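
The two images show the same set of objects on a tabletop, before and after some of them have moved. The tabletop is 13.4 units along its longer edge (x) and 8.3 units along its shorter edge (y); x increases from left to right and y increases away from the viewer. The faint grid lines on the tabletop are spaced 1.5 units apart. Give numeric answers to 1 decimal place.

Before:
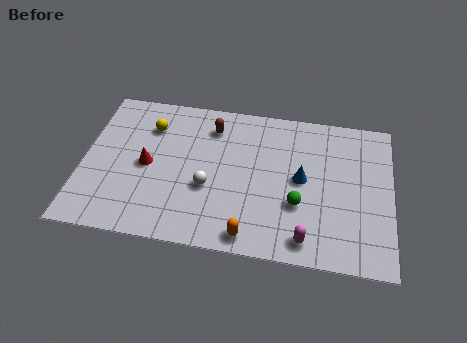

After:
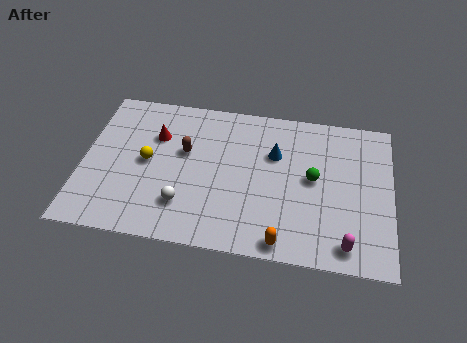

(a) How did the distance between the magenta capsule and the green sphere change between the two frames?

+1.8

Before: roughly 1.8 units apart; after: 3.6. That's 1.8 units further apart.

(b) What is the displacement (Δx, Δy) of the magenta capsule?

(1.7, 0.0)

The magenta capsule started near (9.8, 1.1) and ended near (11.5, 1.1).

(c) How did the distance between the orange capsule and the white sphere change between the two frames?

+1.5

The distance was about 3.0 in the first image and 4.5 in the second, so they moved 1.5 units further apart.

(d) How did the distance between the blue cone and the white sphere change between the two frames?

+1.0

The distance was about 4.1 in the first image and 5.1 in the second, so they moved 1.0 units further apart.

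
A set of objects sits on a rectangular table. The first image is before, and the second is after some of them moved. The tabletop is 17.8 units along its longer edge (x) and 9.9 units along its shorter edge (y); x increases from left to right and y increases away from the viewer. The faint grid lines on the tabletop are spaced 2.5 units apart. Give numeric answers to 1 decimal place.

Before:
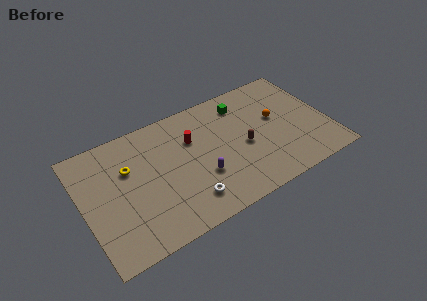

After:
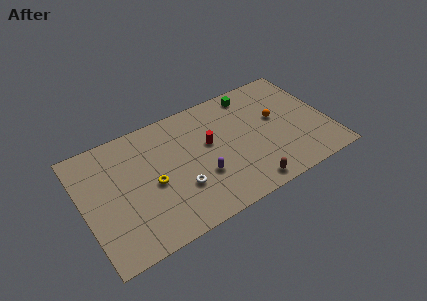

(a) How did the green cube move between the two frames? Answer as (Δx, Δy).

(0.8, 0.6)

The green cube was at about (12.0, 8.0) and moved to about (12.8, 8.6).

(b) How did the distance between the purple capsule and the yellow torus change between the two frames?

-2.2

They were about 5.8 units apart before and 3.6 after — 2.2 units closer together.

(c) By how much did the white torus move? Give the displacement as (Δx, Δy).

(-0.4, 1.2)

From the two frames, the white torus sits at roughly (7.1, 2.0) before and (6.7, 3.2) after.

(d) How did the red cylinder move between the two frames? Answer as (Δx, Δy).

(1.1, -0.9)

From the two frames, the red cylinder sits at roughly (8.1, 6.7) before and (9.2, 5.8) after.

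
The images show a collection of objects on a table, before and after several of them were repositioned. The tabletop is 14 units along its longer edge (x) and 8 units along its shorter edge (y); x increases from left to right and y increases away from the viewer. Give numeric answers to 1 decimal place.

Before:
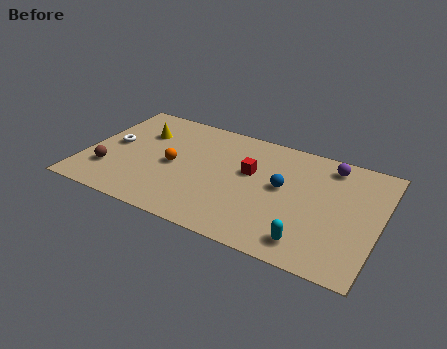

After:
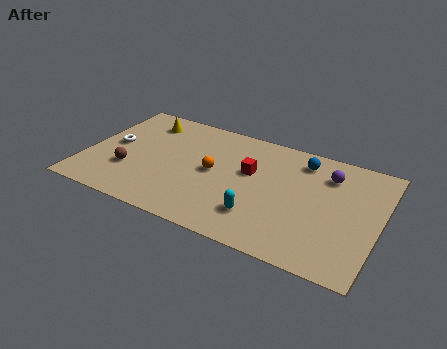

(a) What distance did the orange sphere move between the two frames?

1.9

The orange sphere was near (4.2, 3.8) before and (6.1, 4.1) after, so it travelled √(1.9² + 0.3²) ≈ 1.9 units.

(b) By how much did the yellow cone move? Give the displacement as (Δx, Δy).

(0.0, 0.9)

The yellow cone was at about (2.4, 5.6) and moved to about (2.4, 6.5).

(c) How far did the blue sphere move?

2.3

The blue sphere was near (9.4, 4.4) before and (10.1, 6.6) after, so it travelled √(0.7² + 2.2²) ≈ 2.3 units.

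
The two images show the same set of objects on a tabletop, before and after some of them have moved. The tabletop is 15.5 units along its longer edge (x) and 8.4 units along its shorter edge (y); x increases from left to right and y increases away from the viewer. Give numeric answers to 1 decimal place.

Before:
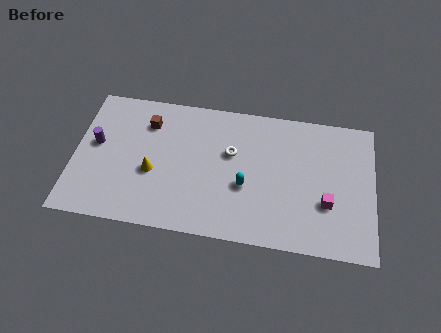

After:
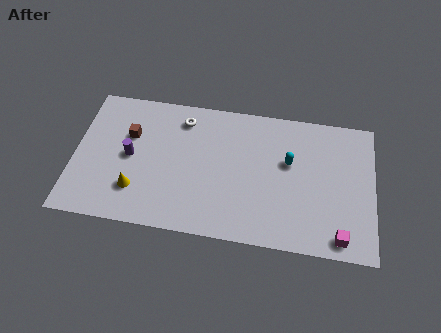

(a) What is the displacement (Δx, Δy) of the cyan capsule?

(2.2, 1.8)

The cyan capsule started near (8.9, 3.3) and ended near (11.1, 5.1).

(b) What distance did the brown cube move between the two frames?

1.3

The brown cube moved from about (3.7, 6.4) to (2.8, 5.5), a distance of √(0.9² + 0.9²) ≈ 1.3.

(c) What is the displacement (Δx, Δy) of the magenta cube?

(0.7, -1.9)

The magenta cube started near (13.1, 2.9) and ended near (13.8, 1.0).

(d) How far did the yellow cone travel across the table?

1.4

The yellow cone was near (4.1, 3.4) before and (3.3, 2.2) after, so it travelled √(0.8² + 1.2²) ≈ 1.4 units.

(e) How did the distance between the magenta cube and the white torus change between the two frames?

+4.7

They were about 5.5 units apart before and 10.2 after — 4.7 units further apart.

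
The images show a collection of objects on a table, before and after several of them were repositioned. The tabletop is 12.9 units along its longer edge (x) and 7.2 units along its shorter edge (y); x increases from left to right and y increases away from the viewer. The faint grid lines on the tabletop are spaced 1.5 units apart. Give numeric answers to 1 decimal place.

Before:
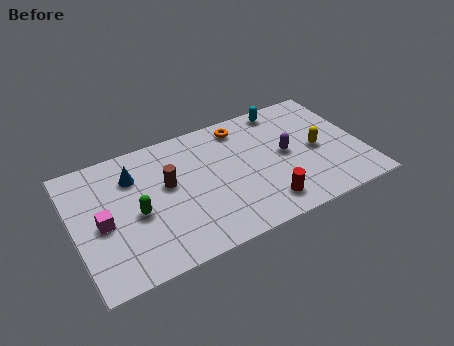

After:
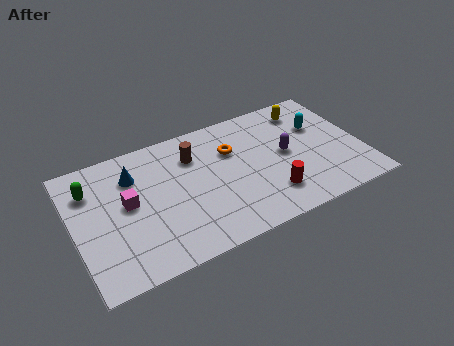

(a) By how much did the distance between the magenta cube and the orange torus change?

-2.3

The distance was about 7.2 in the first image and 4.9 in the second, so they moved 2.3 units closer together.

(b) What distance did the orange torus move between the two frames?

1.3

The orange torus moved from about (7.8, 6.1) to (7.2, 4.9), a distance of √(0.6² + 1.2²) ≈ 1.3.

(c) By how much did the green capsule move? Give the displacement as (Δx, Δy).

(-1.8, 2.1)

The green capsule was at about (2.7, 3.2) and moved to about (0.9, 5.3).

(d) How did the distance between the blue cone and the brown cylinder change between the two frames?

+0.9

They were about 1.8 units apart before and 2.7 after — 0.9 units further apart.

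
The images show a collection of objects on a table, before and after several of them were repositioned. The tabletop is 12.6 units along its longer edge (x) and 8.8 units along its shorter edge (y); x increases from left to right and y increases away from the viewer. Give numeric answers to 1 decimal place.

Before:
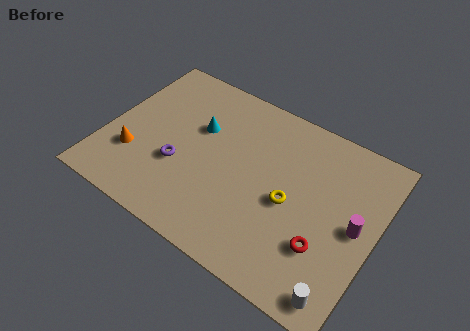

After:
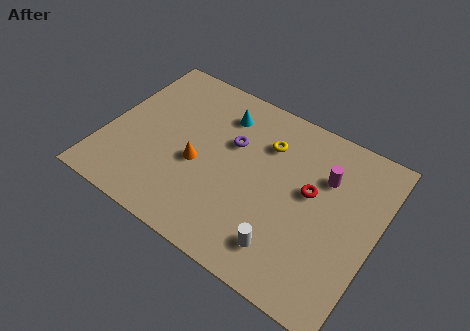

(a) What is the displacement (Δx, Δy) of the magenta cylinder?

(-1.7, 1.7)

From the two frames, the magenta cylinder sits at roughly (11.7, 4.4) before and (10.0, 6.1) after.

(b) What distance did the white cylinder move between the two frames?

2.8

The white cylinder was near (11.6, 1.0) before and (8.9, 1.7) after, so it travelled √(2.7² + 0.7²) ≈ 2.8 units.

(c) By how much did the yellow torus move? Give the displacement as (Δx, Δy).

(-1.5, 2.4)

The yellow torus started near (8.7, 4.0) and ended near (7.2, 6.4).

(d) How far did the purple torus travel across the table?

3.2

From (3.6, 3.2) to (5.7, 5.6), the purple torus covered √(2.1² + 2.4²) ≈ 3.2 units.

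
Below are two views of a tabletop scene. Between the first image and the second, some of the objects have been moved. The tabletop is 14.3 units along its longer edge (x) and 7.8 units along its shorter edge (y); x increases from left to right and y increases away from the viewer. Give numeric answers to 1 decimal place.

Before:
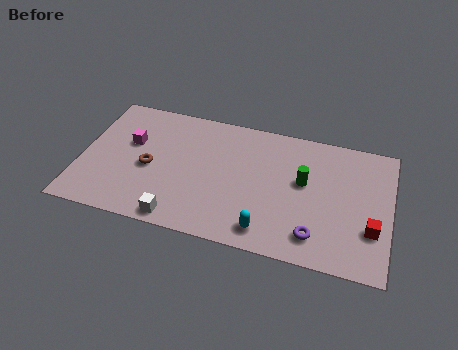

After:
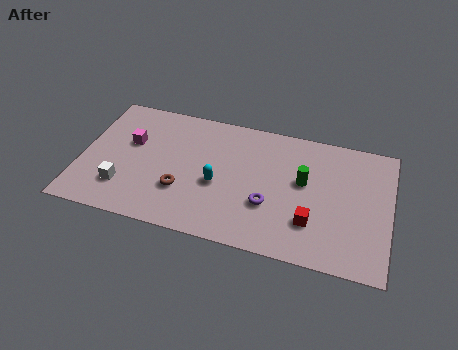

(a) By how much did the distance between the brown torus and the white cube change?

-0.4

The distance was about 3.1 in the first image and 2.7 in the second, so they moved 0.4 units closer together.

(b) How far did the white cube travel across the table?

3.0

From (4.8, 0.8) to (2.1, 2.0), the white cube covered √(2.7² + 1.2²) ≈ 3.0 units.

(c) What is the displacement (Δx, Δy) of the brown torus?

(1.6, -1.0)

From the two frames, the brown torus sits at roughly (3.2, 3.5) before and (4.8, 2.5) after.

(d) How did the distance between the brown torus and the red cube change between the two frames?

-4.3

The distance was about 10.3 in the first image and 6.0 in the second, so they moved 4.3 units closer together.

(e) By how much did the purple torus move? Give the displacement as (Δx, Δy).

(-2.2, 1.2)

The purple torus was at about (11.0, 1.5) and moved to about (8.8, 2.7).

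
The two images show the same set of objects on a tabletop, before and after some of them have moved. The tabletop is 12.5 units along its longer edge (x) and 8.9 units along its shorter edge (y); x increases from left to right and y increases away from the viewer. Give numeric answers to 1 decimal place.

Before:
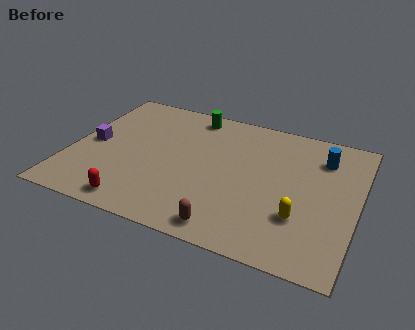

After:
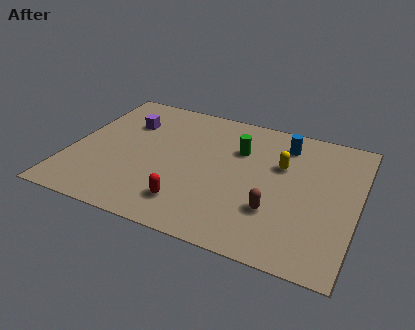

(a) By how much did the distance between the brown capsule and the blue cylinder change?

-2.3

The distance was about 6.8 in the first image and 4.5 in the second, so they moved 2.3 units closer together.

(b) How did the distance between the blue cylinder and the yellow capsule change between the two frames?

-2.6

They were about 4.1 units apart before and 1.5 after — 2.6 units closer together.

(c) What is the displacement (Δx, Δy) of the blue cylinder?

(-1.7, 0.4)

The blue cylinder started near (10.8, 6.8) and ended near (9.1, 7.2).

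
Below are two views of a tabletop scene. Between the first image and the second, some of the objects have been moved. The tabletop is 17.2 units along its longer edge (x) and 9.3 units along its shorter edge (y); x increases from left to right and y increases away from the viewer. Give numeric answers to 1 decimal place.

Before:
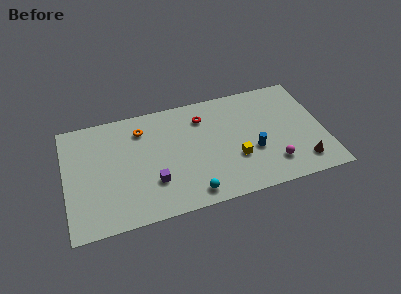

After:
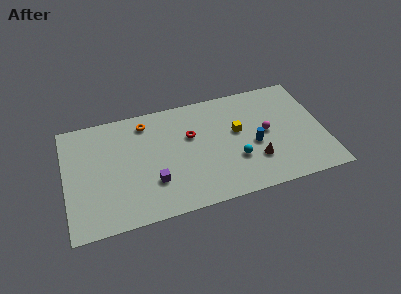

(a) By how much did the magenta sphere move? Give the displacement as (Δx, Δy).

(-0.2, 2.7)

From the two frames, the magenta sphere sits at roughly (13.6, 2.1) before and (13.4, 4.8) after.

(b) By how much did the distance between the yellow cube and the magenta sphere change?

-0.6

Before: roughly 2.6 units apart; after: 2.0. That's 0.6 units closer together.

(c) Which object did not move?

the purple cube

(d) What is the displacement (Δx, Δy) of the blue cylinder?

(0.1, 0.5)

The blue cylinder was at about (12.4, 3.5) and moved to about (12.5, 4.0).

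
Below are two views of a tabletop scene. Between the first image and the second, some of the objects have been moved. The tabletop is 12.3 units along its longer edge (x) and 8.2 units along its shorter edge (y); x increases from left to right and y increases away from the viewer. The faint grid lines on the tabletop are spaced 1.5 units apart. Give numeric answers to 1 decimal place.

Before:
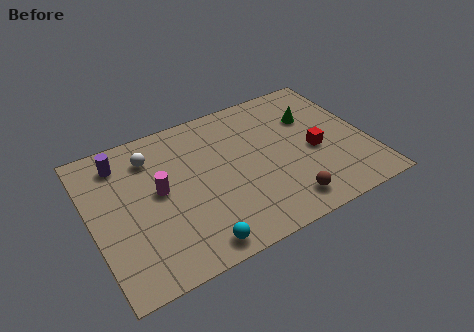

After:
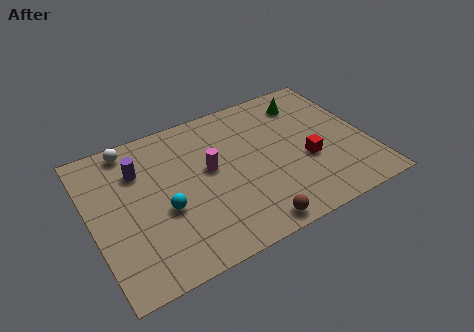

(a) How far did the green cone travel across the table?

1.0

The green cone moved from about (10.1, 5.6) to (10.0, 6.6), a distance of √(0.1² + 1.0²) ≈ 1.0.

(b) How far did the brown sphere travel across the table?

1.7

The brown sphere was near (8.2, 1.3) before and (6.6, 0.8) after, so it travelled √(1.6² + 0.5²) ≈ 1.7 units.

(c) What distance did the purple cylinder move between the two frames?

1.1

From (1.6, 6.7) to (2.3, 5.9), the purple cylinder covered √(0.7² + 0.8²) ≈ 1.1 units.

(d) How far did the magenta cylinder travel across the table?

2.3

The magenta cylinder moved from about (3.0, 4.4) to (5.3, 4.6), a distance of √(2.3² + 0.2²) ≈ 2.3.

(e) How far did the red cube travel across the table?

0.6

From (9.9, 3.6) to (9.5, 3.2), the red cube covered √(0.4² + 0.4²) ≈ 0.6 units.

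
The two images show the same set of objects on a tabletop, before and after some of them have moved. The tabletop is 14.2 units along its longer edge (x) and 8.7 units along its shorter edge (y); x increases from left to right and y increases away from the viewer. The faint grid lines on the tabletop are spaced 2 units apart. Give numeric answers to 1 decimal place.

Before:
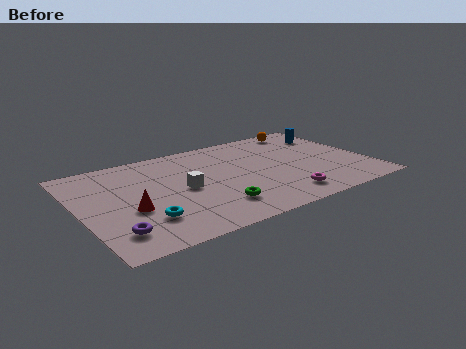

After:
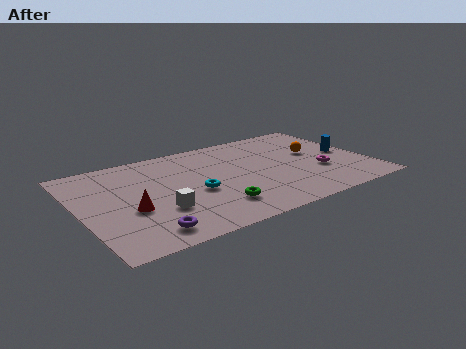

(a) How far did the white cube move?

2.0

The white cube was near (5.0, 4.2) before and (3.6, 2.8) after, so it travelled √(1.4² + 1.4²) ≈ 2.0 units.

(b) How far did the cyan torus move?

3.0

From (2.8, 2.3) to (5.5, 3.7), the cyan torus covered √(2.7² + 1.4²) ≈ 3.0 units.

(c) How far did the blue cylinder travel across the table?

2.3

From (13.0, 6.6) to (13.3, 4.3), the blue cylinder covered √(0.3² + 2.3²) ≈ 2.3 units.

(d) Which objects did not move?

the green torus and the red cone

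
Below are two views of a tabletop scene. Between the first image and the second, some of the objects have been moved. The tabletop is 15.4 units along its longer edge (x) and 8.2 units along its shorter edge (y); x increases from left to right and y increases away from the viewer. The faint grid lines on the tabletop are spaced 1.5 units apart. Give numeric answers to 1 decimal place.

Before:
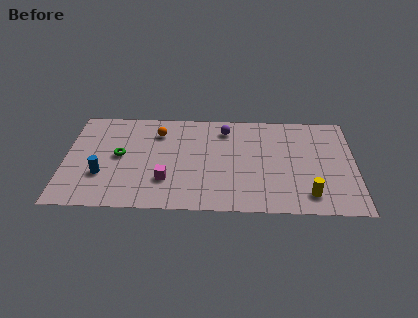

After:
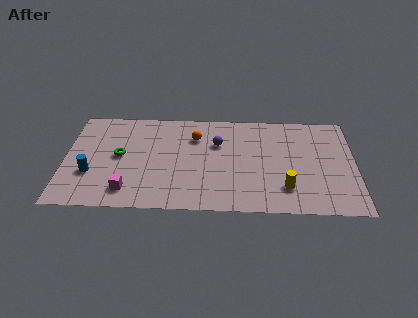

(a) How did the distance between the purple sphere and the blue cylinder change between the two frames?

-0.4

The distance was about 7.6 in the first image and 7.2 in the second, so they moved 0.4 units closer together.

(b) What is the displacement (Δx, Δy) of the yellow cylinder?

(-1.2, 0.5)

The yellow cylinder was at about (12.9, 1.5) and moved to about (11.7, 2.0).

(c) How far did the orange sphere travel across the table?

2.0

From (4.9, 6.3) to (6.9, 6.0), the orange sphere covered √(2.0² + 0.3²) ≈ 2.0 units.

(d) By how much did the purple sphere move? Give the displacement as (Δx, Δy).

(-0.4, -1.2)

The purple sphere was at about (8.5, 6.7) and moved to about (8.1, 5.5).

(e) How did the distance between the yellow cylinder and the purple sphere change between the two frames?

-1.8

Before: roughly 6.8 units apart; after: 5.0. That's 1.8 units closer together.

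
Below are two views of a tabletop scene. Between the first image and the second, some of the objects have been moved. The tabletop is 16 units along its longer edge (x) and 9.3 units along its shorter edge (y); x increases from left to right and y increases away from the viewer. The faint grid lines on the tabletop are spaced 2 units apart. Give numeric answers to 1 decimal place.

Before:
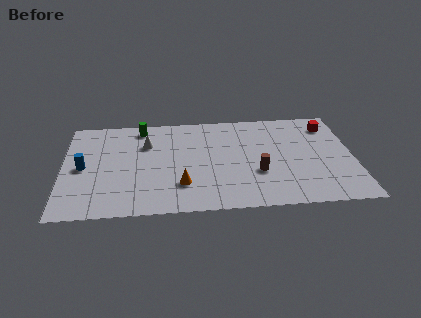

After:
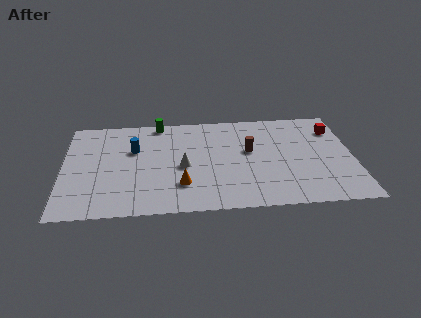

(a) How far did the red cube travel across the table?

0.5

The red cube moved from about (14.8, 7.5) to (15.1, 7.1), a distance of √(0.3² + 0.4²) ≈ 0.5.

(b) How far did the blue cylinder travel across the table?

3.2

The blue cylinder was near (1.1, 4.5) before and (3.9, 6.0) after, so it travelled √(2.8² + 1.5²) ≈ 3.2 units.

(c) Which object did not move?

the orange cone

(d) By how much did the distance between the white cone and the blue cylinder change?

-0.8

The distance was about 4.0 in the first image and 3.2 in the second, so they moved 0.8 units closer together.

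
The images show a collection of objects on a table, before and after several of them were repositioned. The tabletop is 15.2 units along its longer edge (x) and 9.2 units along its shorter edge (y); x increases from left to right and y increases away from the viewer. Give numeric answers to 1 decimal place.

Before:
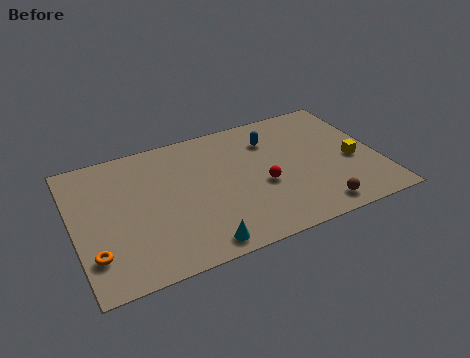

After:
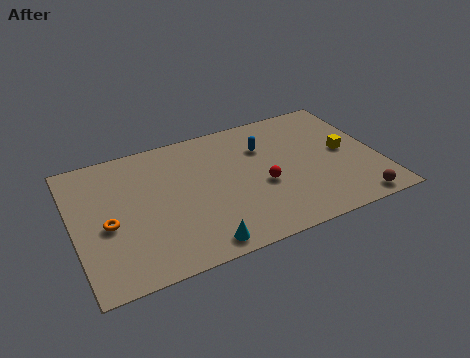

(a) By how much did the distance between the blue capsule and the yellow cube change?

-0.5

Before: roughly 4.8 units apart; after: 4.3. That's 0.5 units closer together.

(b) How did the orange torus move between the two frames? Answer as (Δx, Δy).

(0.8, 1.7)

The orange torus started near (0.8, 2.3) and ended near (1.6, 4.0).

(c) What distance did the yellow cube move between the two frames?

0.9

The yellow cube moved from about (13.9, 3.9) to (13.6, 4.7), a distance of √(0.3² + 0.8²) ≈ 0.9.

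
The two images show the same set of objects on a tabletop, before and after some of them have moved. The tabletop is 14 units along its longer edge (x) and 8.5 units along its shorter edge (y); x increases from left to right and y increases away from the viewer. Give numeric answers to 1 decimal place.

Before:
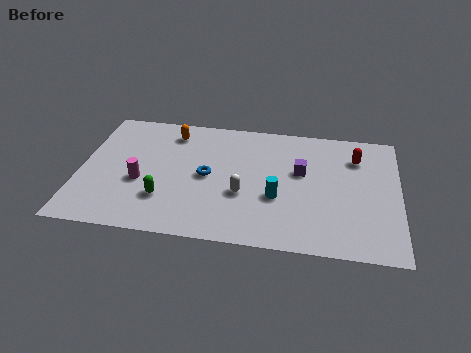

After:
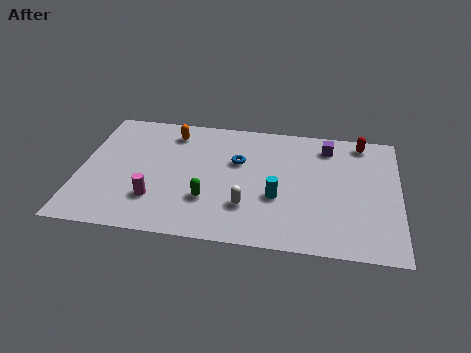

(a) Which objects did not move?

the orange capsule and the cyan cylinder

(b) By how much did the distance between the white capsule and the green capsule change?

-1.8

The distance was about 3.5 in the first image and 1.7 in the second, so they moved 1.8 units closer together.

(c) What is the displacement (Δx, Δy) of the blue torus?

(1.3, 1.2)

The blue torus started near (5.6, 4.2) and ended near (6.9, 5.4).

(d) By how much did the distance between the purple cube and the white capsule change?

+2.6

They were about 3.1 units apart before and 5.7 after — 2.6 units further apart.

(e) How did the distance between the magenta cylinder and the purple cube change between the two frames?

+1.6

They were about 7.2 units apart before and 8.8 after — 1.6 units further apart.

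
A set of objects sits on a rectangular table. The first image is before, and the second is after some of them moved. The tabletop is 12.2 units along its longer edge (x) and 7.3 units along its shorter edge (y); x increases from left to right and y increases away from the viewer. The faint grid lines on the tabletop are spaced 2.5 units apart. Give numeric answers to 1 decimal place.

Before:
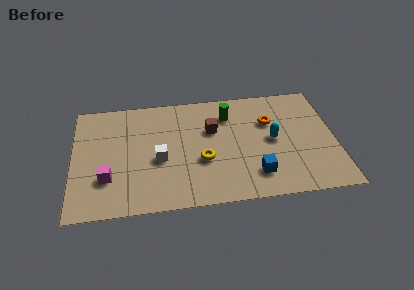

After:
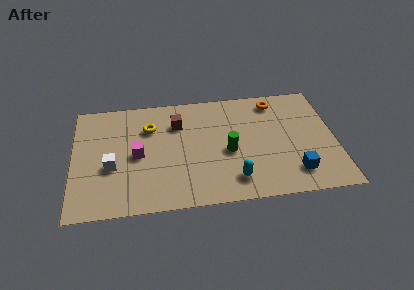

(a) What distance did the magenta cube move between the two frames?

1.9

The magenta cube was near (1.6, 2.2) before and (3.0, 3.5) after, so it travelled √(1.4² + 1.3²) ≈ 1.9 units.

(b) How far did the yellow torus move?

3.4

The yellow torus was near (6.0, 2.8) before and (3.6, 5.2) after, so it travelled √(2.4² + 2.4²) ≈ 3.4 units.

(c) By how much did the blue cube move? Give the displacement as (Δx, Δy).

(1.8, -0.1)

The blue cube started near (8.4, 1.6) and ended near (10.2, 1.5).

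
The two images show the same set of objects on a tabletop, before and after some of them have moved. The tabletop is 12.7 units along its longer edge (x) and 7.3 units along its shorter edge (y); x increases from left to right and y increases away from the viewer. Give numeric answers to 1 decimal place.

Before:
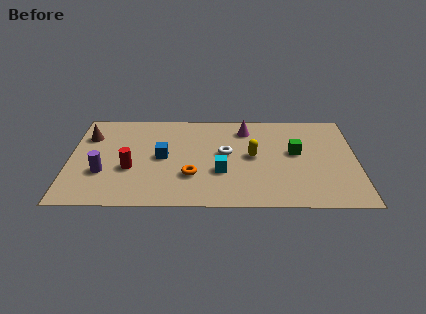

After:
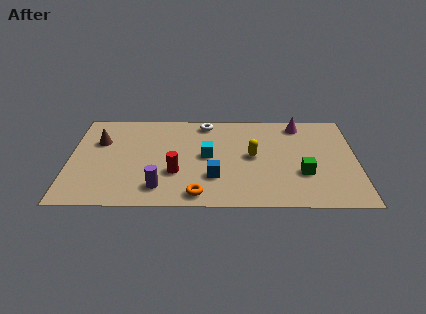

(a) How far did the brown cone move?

0.6

The brown cone was near (0.8, 5.3) before and (1.3, 4.9) after, so it travelled √(0.5² + 0.4²) ≈ 0.6 units.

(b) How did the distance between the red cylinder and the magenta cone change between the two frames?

+0.7

They were about 6.0 units apart before and 6.7 after — 0.7 units further apart.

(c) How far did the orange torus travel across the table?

1.4

From (5.4, 2.3) to (5.7, 0.9), the orange torus covered √(0.3² + 1.4²) ≈ 1.4 units.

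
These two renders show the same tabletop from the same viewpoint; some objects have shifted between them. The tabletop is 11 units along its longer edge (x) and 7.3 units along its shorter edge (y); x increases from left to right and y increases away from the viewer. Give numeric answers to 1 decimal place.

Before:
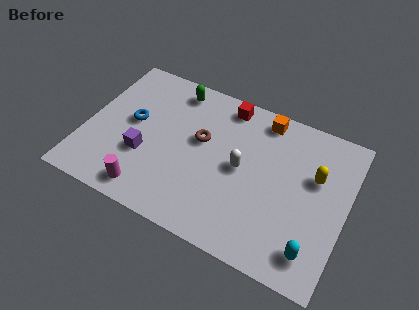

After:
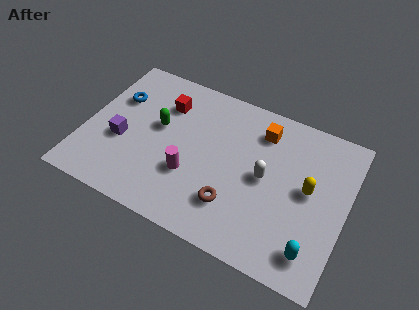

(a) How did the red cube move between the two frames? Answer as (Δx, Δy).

(-2.5, -1.0)

From the two frames, the red cube sits at roughly (5.6, 6.4) before and (3.1, 5.4) after.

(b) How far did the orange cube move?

0.6

The orange cube moved from about (7.2, 6.4) to (7.2, 5.8), a distance of √(0.0² + 0.6²) ≈ 0.6.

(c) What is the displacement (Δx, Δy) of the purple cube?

(-1.0, 0.3)

From the two frames, the purple cube sits at roughly (2.6, 2.6) before and (1.6, 2.9) after.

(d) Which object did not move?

the cyan capsule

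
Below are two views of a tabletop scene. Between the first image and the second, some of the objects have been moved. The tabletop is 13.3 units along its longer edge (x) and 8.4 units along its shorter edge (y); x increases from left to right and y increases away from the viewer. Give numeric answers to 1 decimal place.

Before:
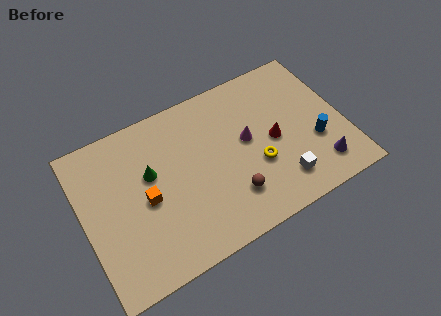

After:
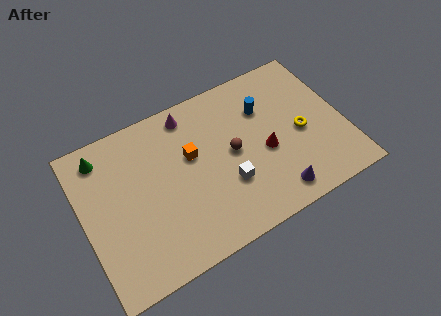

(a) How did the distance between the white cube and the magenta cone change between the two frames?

+1.5

They were about 3.2 units apart before and 4.7 after — 1.5 units further apart.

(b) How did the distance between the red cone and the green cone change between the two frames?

+2.3

Before: roughly 6.3 units apart; after: 8.6. That's 2.3 units further apart.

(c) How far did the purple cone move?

2.4

From (11.7, 1.6) to (9.3, 1.2), the purple cone covered √(2.4² + 0.4²) ≈ 2.4 units.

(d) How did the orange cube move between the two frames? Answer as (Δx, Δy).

(2.5, 1.2)

The orange cube was at about (3.1, 3.9) and moved to about (5.6, 5.1).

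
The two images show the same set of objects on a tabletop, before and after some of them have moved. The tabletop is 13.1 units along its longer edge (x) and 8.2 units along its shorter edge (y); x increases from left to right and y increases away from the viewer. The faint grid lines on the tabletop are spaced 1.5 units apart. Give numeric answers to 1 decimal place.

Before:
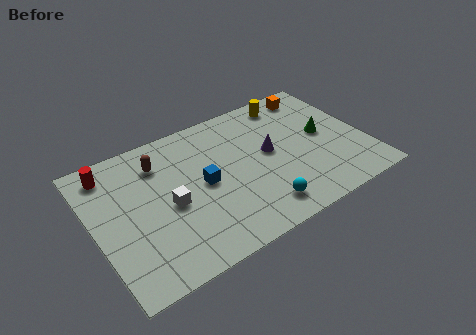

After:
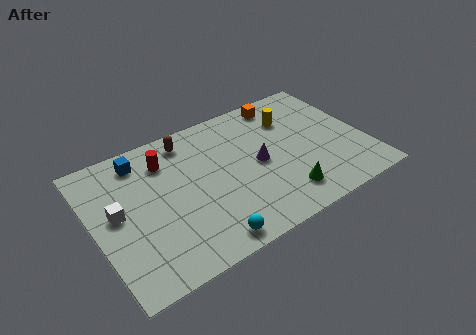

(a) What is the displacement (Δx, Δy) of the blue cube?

(-2.6, 2.8)

The blue cube was at about (5.2, 4.1) and moved to about (2.6, 6.9).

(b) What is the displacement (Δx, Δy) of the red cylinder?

(2.6, -0.6)

The red cylinder started near (1.1, 6.9) and ended near (3.7, 6.3).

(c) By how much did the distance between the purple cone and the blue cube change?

+2.7

Before: roughly 3.3 units apart; after: 6.0. That's 2.7 units further apart.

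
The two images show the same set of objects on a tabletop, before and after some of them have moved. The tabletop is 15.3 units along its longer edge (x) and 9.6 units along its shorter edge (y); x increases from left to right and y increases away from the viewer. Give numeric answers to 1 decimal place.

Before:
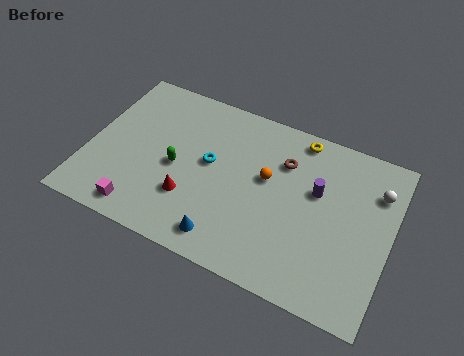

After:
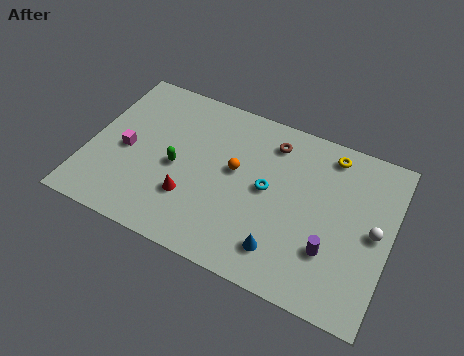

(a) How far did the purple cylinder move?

3.2

The purple cylinder was near (11.5, 5.9) before and (12.5, 2.9) after, so it travelled √(1.0² + 3.0²) ≈ 3.2 units.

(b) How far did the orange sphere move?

1.6

The orange sphere moved from about (9.0, 5.6) to (7.4, 5.4), a distance of √(1.6² + 0.2²) ≈ 1.6.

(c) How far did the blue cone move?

2.8

The blue cone was near (7.4, 1.4) before and (10.2, 1.9) after, so it travelled √(2.8² + 0.5²) ≈ 2.8 units.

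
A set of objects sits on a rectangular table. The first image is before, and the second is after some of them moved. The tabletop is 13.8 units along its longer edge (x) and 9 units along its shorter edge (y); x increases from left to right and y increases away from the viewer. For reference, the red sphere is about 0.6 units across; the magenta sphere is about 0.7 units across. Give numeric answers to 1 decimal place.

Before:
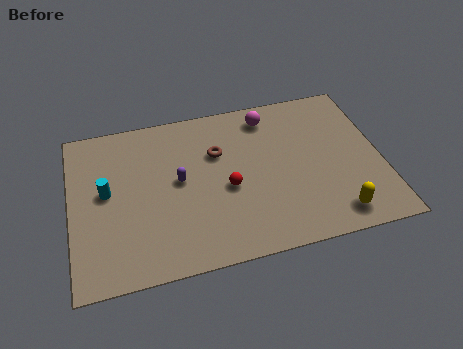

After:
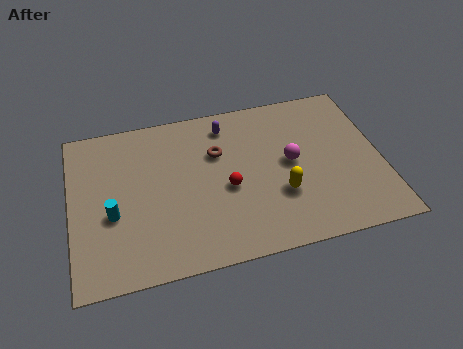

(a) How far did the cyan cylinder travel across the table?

1.3

The cyan cylinder moved from about (1.6, 4.9) to (1.8, 3.6), a distance of √(0.2² + 1.3²) ≈ 1.3.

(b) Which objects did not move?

the red sphere and the brown torus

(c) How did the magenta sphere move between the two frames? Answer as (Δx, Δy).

(0.8, -2.9)

The magenta sphere started near (9.0, 7.6) and ended near (9.8, 4.7).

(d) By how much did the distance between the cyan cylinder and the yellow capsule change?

-3.1

Before: roughly 10.5 units apart; after: 7.4. That's 3.1 units closer together.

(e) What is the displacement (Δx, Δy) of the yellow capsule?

(-2.3, 1.7)

The yellow capsule started near (11.5, 1.3) and ended near (9.2, 3.0).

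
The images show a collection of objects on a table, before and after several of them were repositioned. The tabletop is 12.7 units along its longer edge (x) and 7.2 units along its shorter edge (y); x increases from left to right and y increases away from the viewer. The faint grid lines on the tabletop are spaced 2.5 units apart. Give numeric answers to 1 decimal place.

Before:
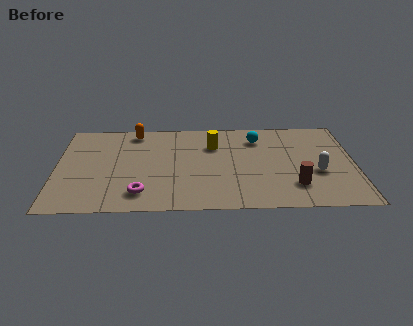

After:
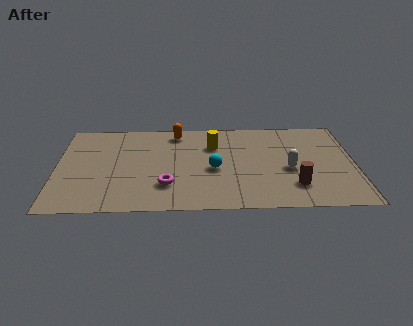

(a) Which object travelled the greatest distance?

the cyan sphere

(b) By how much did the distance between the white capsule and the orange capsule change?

-2.8

Before: roughly 8.5 units apart; after: 5.7. That's 2.8 units closer together.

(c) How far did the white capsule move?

1.2

From (11.1, 2.8) to (9.9, 3.1), the white capsule covered √(1.2² + 0.3²) ≈ 1.2 units.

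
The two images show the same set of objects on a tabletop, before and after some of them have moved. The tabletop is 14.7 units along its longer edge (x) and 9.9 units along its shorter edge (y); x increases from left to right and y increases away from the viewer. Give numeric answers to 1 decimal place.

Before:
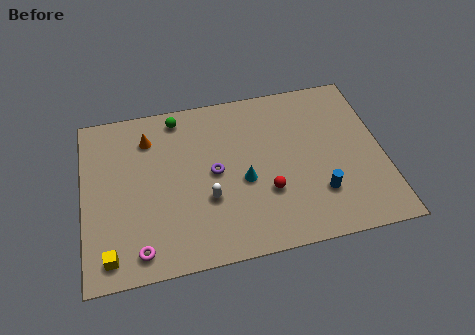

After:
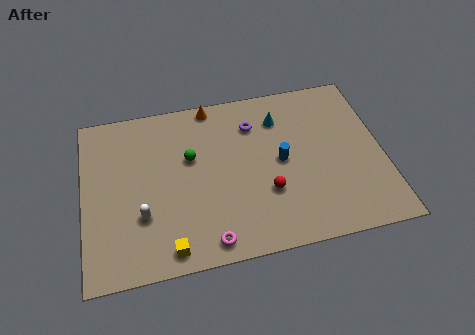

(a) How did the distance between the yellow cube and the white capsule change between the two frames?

-2.9

They were about 5.3 units apart before and 2.4 after — 2.9 units closer together.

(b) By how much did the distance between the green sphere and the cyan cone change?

-0.7

The distance was about 5.4 in the first image and 4.7 in the second, so they moved 0.7 units closer together.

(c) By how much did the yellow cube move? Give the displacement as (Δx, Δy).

(2.8, -0.2)

The yellow cube was at about (1.2, 1.3) and moved to about (4.0, 1.1).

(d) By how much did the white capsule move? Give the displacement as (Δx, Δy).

(-3.2, -0.3)

The white capsule started near (6.0, 3.5) and ended near (2.8, 3.2).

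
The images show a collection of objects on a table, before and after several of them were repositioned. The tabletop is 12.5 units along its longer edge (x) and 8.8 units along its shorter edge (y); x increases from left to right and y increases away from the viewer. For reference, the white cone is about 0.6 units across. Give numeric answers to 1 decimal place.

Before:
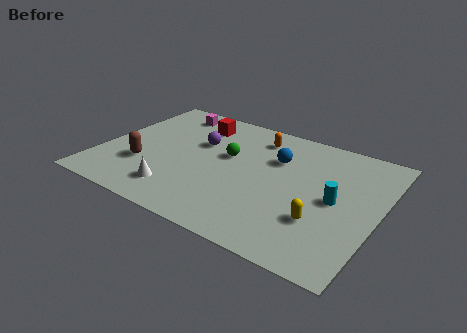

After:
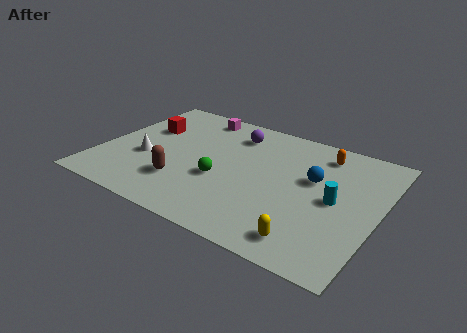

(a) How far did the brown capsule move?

1.9

The brown capsule moved from about (2.1, 2.8) to (4.0, 2.4), a distance of √(1.9² + 0.4²) ≈ 1.9.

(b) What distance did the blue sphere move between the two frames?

1.9

The blue sphere was near (7.7, 6.0) before and (9.5, 5.3) after, so it travelled √(1.8² + 0.7²) ≈ 1.9 units.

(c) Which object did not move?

the cyan cylinder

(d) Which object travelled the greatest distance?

the orange capsule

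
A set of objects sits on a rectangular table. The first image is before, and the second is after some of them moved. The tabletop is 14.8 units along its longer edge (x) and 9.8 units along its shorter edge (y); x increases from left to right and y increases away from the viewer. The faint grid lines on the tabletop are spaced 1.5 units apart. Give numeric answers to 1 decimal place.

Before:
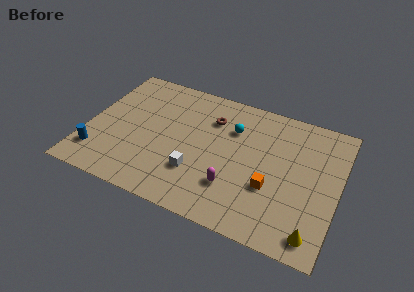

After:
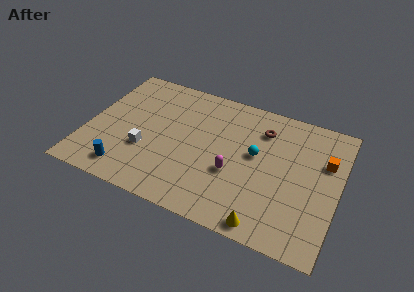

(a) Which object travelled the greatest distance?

the orange cube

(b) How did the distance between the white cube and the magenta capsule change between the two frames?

+3.0

They were about 2.2 units apart before and 5.2 after — 3.0 units further apart.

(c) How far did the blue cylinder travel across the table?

1.9

From (0.9, 2.1) to (2.7, 1.5), the blue cylinder covered √(1.8² + 0.6²) ≈ 1.9 units.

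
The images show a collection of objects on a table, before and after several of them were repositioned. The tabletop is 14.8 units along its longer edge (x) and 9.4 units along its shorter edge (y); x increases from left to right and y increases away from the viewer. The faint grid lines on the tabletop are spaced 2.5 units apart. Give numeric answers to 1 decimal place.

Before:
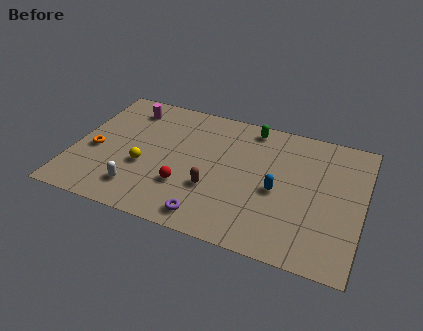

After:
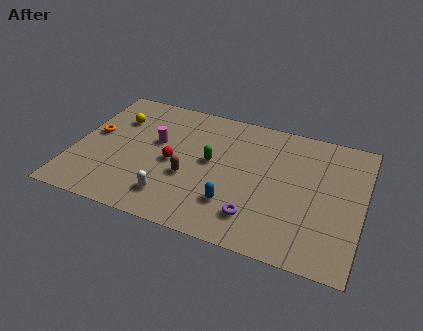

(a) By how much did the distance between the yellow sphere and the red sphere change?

+1.6

Before: roughly 2.3 units apart; after: 3.9. That's 1.6 units further apart.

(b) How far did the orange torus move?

1.2

From (1.1, 4.0) to (0.9, 5.2), the orange torus covered √(0.2² + 1.2²) ≈ 1.2 units.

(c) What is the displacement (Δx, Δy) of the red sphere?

(-0.8, 1.5)

From the two frames, the red sphere sits at roughly (5.9, 2.9) before and (5.1, 4.4) after.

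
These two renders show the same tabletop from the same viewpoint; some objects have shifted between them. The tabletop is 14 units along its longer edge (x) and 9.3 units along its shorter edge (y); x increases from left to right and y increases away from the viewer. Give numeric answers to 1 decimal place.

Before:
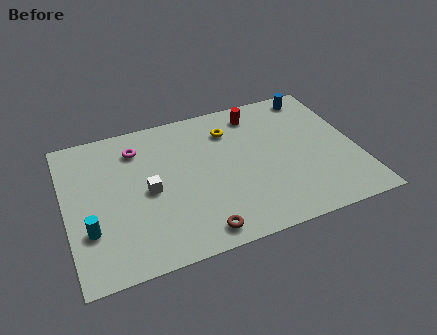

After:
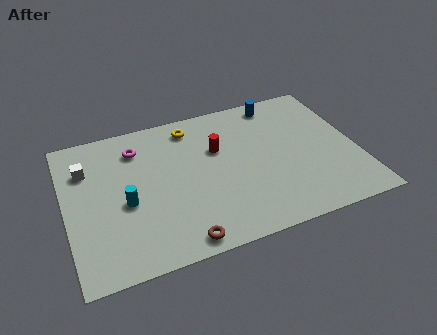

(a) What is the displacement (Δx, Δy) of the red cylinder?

(-2.1, -1.8)

The red cylinder was at about (9.5, 7.8) and moved to about (7.4, 6.0).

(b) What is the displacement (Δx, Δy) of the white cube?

(-2.8, 2.3)

The white cube started near (3.9, 4.4) and ended near (1.1, 6.7).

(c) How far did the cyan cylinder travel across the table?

2.1

The cyan cylinder moved from about (1.0, 2.9) to (2.8, 4.0), a distance of √(1.8² + 1.1²) ≈ 2.1.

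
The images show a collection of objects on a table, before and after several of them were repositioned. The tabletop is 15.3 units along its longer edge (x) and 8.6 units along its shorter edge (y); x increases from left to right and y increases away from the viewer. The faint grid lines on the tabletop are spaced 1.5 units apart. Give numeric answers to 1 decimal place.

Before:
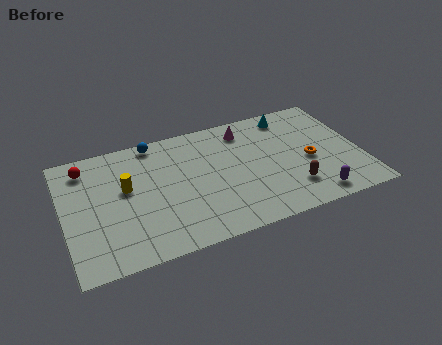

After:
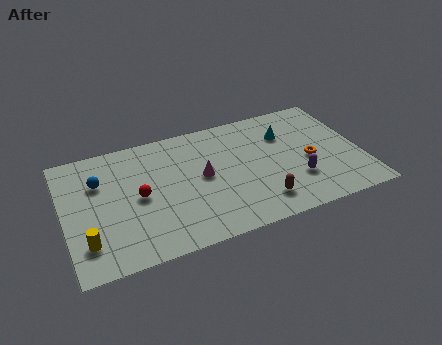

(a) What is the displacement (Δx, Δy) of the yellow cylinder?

(-2.2, -3.0)

The yellow cylinder was at about (3.2, 5.0) and moved to about (1.0, 2.0).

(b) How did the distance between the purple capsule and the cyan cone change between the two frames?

-2.8

The distance was about 6.3 in the first image and 3.5 in the second, so they moved 2.8 units closer together.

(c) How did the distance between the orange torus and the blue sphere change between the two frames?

+2.2

The distance was about 8.7 in the first image and 10.9 in the second, so they moved 2.2 units further apart.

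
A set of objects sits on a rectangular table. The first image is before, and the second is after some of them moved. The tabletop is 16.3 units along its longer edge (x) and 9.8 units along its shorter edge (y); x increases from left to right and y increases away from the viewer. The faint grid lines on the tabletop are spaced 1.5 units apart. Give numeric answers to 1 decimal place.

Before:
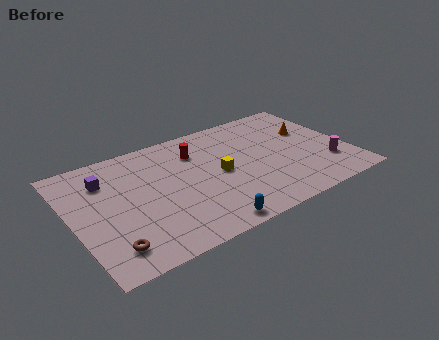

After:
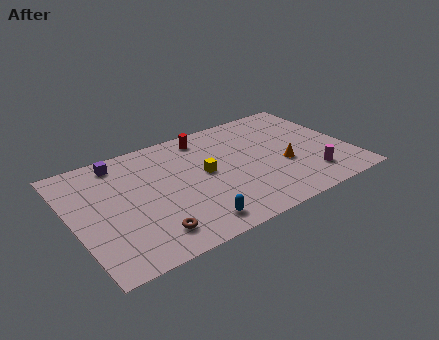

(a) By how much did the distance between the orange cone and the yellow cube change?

-1.3

They were about 6.0 units apart before and 4.7 after — 1.3 units closer together.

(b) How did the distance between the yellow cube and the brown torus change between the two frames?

-2.4

Before: roughly 7.5 units apart; after: 5.1. That's 2.4 units closer together.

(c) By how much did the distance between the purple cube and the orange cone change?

-2.0

The distance was about 12.2 in the first image and 10.2 in the second, so they moved 2.0 units closer together.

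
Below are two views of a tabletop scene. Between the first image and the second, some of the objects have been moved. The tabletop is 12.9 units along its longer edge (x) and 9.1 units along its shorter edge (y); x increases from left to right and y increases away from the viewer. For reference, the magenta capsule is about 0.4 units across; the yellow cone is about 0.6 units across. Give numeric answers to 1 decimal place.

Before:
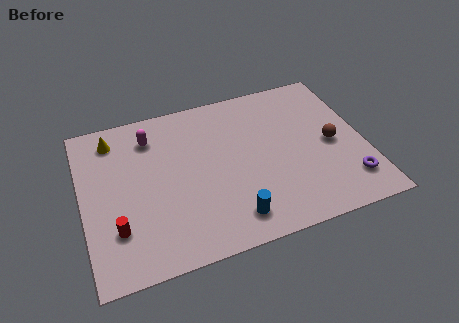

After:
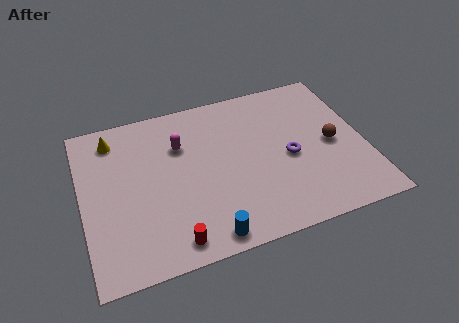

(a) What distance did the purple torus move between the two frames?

3.3

From (11.9, 1.9) to (9.4, 4.1), the purple torus covered √(2.5² + 2.2²) ≈ 3.3 units.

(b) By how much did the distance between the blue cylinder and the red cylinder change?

-3.7

Before: roughly 5.2 units apart; after: 1.5. That's 3.7 units closer together.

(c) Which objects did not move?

the yellow cone and the brown sphere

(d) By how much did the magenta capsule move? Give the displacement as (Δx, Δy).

(1.3, -0.9)

The magenta capsule started near (3.3, 7.2) and ended near (4.6, 6.3).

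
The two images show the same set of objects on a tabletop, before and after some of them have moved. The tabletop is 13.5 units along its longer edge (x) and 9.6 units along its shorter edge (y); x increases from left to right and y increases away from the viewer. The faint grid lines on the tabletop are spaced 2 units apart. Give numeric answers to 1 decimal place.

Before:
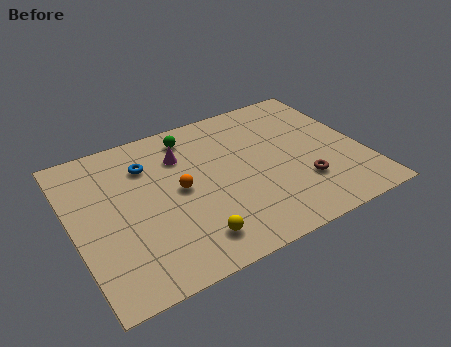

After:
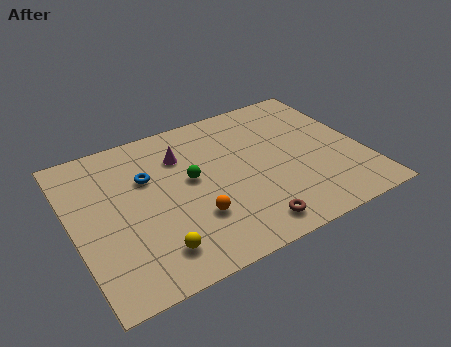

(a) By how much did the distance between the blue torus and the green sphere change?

-0.3

Before: roughly 2.4 units apart; after: 2.1. That's 0.3 units closer together.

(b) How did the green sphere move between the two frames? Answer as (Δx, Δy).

(-0.4, -2.8)

The green sphere started near (5.9, 8.1) and ended near (5.5, 5.3).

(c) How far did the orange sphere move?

2.0

From (4.9, 4.9) to (5.3, 2.9), the orange sphere covered √(0.4² + 2.0²) ≈ 2.0 units.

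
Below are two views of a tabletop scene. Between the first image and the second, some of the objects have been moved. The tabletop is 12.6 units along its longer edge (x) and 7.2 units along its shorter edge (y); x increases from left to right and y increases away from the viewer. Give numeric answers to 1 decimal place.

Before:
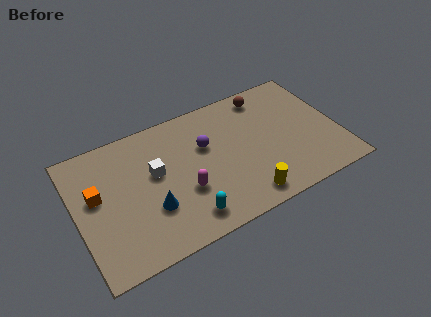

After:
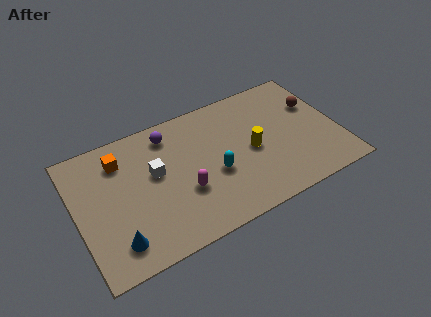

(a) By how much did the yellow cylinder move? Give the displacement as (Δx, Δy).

(0.7, 2.4)

The yellow cylinder was at about (7.7, 1.0) and moved to about (8.4, 3.4).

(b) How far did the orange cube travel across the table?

1.9

The orange cube was near (1.0, 4.2) before and (2.3, 5.6) after, so it travelled √(1.3² + 1.4²) ≈ 1.9 units.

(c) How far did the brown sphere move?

2.7

The brown sphere was near (9.5, 6.2) before and (11.7, 4.7) after, so it travelled √(2.2² + 1.5²) ≈ 2.7 units.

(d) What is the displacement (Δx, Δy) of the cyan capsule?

(1.6, 1.7)

The cyan capsule was at about (4.9, 1.2) and moved to about (6.5, 2.9).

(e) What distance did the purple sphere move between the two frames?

2.1

From (6.3, 4.6) to (4.7, 6.0), the purple sphere covered √(1.6² + 1.4²) ≈ 2.1 units.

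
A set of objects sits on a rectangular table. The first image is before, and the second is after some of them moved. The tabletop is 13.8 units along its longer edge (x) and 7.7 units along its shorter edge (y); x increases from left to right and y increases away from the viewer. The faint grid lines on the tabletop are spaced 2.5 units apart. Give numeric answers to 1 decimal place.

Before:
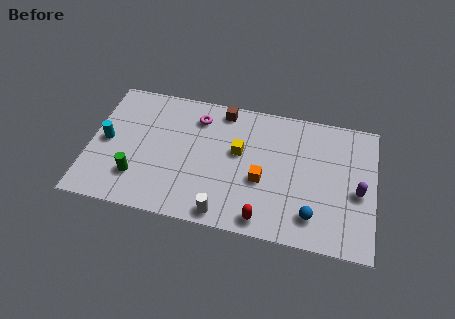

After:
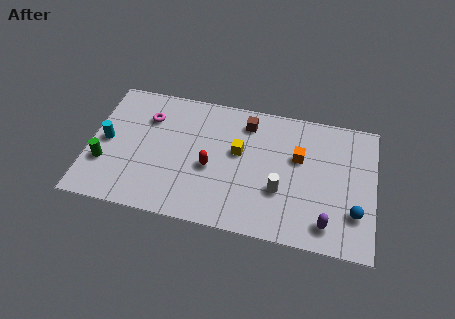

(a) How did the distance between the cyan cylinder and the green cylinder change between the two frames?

-1.1

The distance was about 2.4 in the first image and 1.3 in the second, so they moved 1.1 units closer together.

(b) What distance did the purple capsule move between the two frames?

2.5

From (13.0, 3.4) to (11.6, 1.3), the purple capsule covered √(1.4² + 2.1²) ≈ 2.5 units.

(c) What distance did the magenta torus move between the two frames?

2.5

From (5.1, 6.1) to (2.7, 5.6), the magenta torus covered √(2.4² + 0.5²) ≈ 2.5 units.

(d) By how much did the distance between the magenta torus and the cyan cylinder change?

-2.3

The distance was about 4.9 in the first image and 2.6 in the second, so they moved 2.3 units closer together.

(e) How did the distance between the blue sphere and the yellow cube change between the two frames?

+1.4

The distance was about 4.7 in the first image and 6.1 in the second, so they moved 1.4 units further apart.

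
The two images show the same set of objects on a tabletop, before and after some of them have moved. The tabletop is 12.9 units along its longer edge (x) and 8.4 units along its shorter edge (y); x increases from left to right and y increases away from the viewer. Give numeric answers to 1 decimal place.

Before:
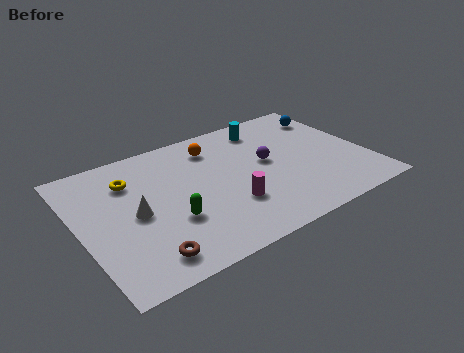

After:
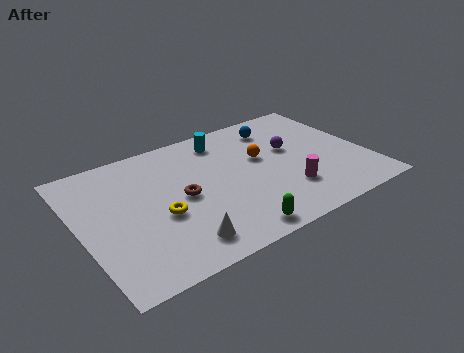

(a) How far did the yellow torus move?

2.9

From (2.5, 6.2) to (3.4, 3.4), the yellow torus covered √(0.9² + 2.8²) ≈ 2.9 units.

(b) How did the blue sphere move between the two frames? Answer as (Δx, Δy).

(-2.5, 0.2)

The blue sphere started near (11.9, 6.6) and ended near (9.4, 6.8).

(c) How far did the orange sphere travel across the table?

2.5

From (6.4, 6.7) to (8.3, 5.0), the orange sphere covered √(1.9² + 1.7²) ≈ 2.5 units.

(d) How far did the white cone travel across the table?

3.0

The white cone was near (2.4, 4.0) before and (3.9, 1.4) after, so it travelled √(1.5² + 2.6²) ≈ 3.0 units.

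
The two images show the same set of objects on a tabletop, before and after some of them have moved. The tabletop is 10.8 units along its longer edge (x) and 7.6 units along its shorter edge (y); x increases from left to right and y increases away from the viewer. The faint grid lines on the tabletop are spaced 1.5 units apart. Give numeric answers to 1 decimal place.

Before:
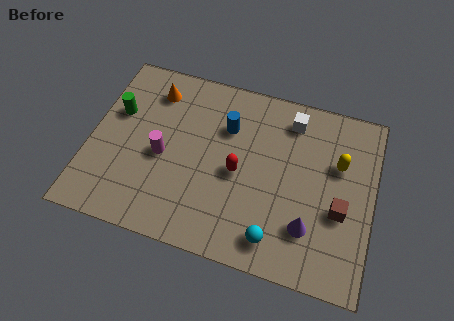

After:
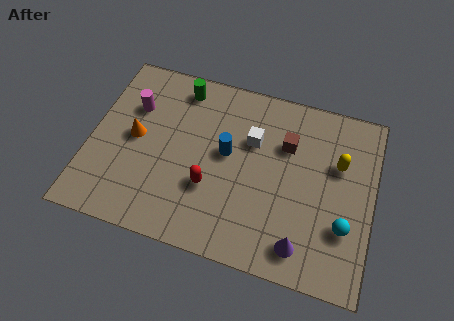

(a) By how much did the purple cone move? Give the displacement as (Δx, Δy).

(-0.2, -0.8)

From the two frames, the purple cone sits at roughly (8.5, 2.0) before and (8.3, 1.2) after.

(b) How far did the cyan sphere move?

2.8

From (7.3, 1.2) to (9.8, 2.4), the cyan sphere covered √(2.5² + 1.2²) ≈ 2.8 units.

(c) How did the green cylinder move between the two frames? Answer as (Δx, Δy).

(2.3, 1.7)

From the two frames, the green cylinder sits at roughly (0.9, 4.8) before and (3.2, 6.5) after.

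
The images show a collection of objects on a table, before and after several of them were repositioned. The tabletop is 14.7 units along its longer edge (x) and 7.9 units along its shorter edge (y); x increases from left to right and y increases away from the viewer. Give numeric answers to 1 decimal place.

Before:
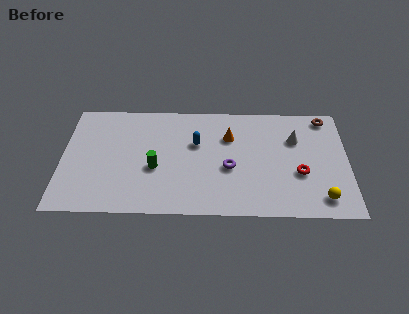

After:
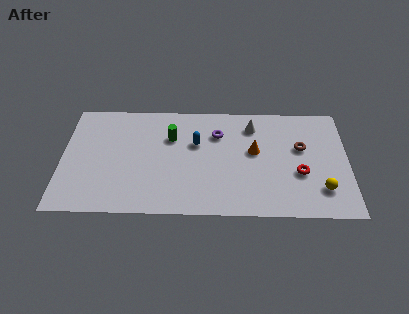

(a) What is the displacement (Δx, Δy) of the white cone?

(-2.2, 0.9)

From the two frames, the white cone sits at roughly (12.0, 5.4) before and (9.8, 6.3) after.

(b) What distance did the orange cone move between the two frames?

1.6

From (8.6, 5.5) to (9.9, 4.5), the orange cone covered √(1.3² + 1.0²) ≈ 1.6 units.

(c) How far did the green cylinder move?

2.3

The green cylinder was near (4.8, 3.2) before and (5.6, 5.4) after, so it travelled √(0.8² + 2.2²) ≈ 2.3 units.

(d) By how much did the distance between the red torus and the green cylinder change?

-0.4

Before: roughly 7.4 units apart; after: 7.0. That's 0.4 units closer together.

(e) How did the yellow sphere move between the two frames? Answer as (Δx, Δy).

(0.0, 0.6)

The yellow sphere was at about (13.3, 1.3) and moved to about (13.3, 1.9).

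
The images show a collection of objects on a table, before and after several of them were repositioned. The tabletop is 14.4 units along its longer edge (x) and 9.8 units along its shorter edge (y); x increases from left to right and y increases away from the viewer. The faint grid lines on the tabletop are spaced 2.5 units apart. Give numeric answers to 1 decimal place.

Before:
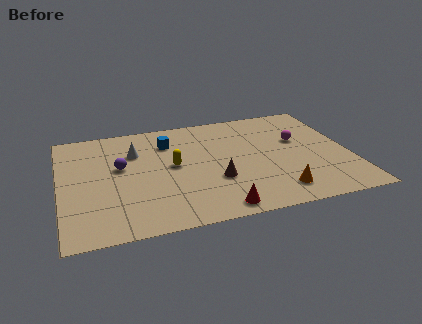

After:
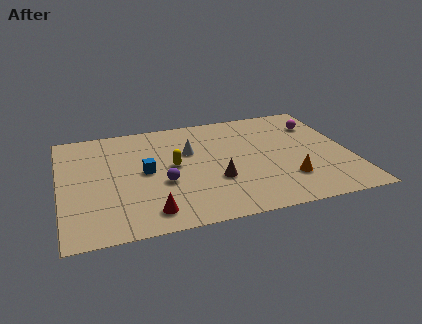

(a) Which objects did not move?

the yellow capsule and the brown cone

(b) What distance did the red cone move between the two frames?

3.3

The red cone moved from about (7.5, 1.0) to (4.2, 1.5), a distance of √(3.3² + 0.5²) ≈ 3.3.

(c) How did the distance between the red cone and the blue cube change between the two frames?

-3.2

They were about 6.7 units apart before and 3.5 after — 3.2 units closer together.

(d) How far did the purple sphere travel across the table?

2.8

From (3.0, 5.7) to (5.0, 3.8), the purple sphere covered √(2.0² + 1.9²) ≈ 2.8 units.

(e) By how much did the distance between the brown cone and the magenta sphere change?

+1.6

They were about 5.1 units apart before and 6.7 after — 1.6 units further apart.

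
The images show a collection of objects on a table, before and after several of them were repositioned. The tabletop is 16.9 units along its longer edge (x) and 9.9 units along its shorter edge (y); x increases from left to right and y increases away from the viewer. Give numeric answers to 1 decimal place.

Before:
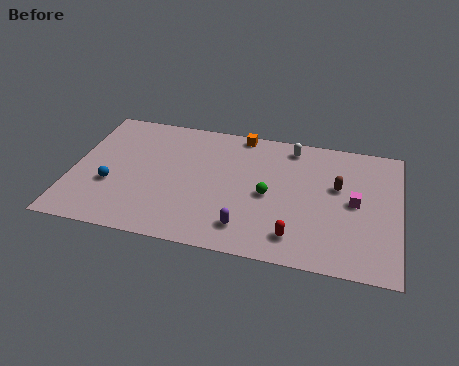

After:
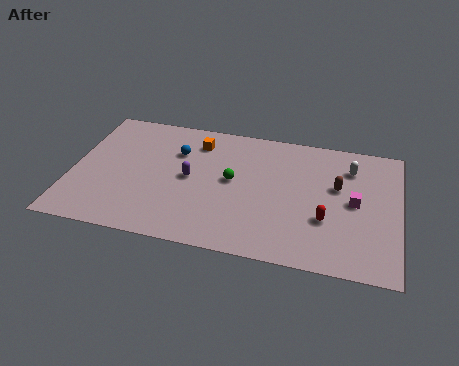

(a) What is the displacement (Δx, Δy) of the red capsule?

(1.5, 1.6)

The red capsule was at about (11.7, 1.8) and moved to about (13.2, 3.4).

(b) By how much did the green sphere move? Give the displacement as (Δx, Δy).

(-1.9, 0.7)

The green sphere was at about (10.2, 4.6) and moved to about (8.3, 5.3).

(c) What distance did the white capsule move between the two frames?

3.3

From (11.2, 8.6) to (14.3, 7.6), the white capsule covered √(3.1² + 1.0²) ≈ 3.3 units.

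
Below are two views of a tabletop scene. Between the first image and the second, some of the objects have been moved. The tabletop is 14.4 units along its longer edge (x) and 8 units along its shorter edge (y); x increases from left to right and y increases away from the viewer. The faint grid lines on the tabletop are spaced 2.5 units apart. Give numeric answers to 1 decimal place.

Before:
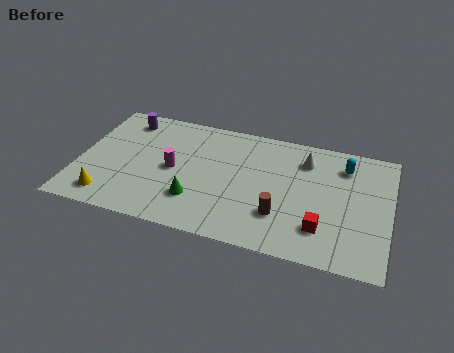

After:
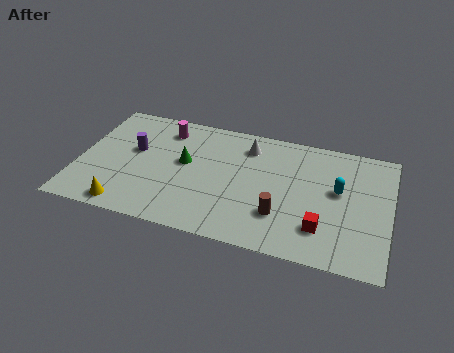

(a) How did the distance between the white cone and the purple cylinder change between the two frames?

-3.0

Before: roughly 8.5 units apart; after: 5.5. That's 3.0 units closer together.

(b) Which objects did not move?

the red cube and the brown cylinder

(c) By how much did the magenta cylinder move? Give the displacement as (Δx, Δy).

(-0.6, 2.6)

The magenta cylinder was at about (4.4, 3.9) and moved to about (3.8, 6.5).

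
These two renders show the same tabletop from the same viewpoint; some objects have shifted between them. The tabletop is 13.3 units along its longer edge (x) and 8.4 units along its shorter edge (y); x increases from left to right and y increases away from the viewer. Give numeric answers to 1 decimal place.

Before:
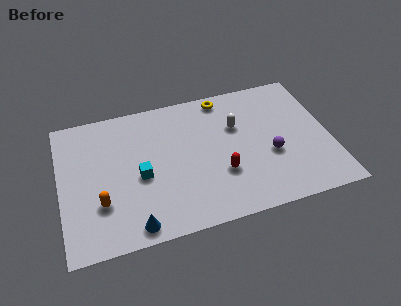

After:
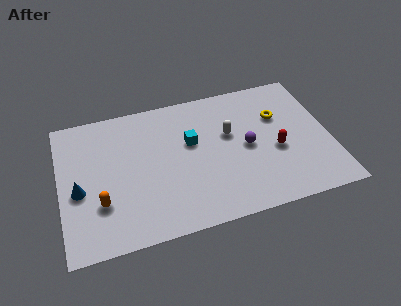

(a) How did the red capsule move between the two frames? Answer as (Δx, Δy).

(2.8, 0.7)

The red capsule was at about (7.8, 2.8) and moved to about (10.6, 3.5).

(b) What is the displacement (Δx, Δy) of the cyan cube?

(2.6, 1.4)

From the two frames, the cyan cube sits at roughly (3.9, 3.7) before and (6.5, 5.1) after.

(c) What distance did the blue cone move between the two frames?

3.7

The blue cone moved from about (3.4, 0.9) to (0.9, 3.6), a distance of √(2.5² + 2.7²) ≈ 3.7.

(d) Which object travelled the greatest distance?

the blue cone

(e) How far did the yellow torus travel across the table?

3.2

From (8.3, 7.5) to (10.9, 5.6), the yellow torus covered √(2.6² + 1.9²) ≈ 3.2 units.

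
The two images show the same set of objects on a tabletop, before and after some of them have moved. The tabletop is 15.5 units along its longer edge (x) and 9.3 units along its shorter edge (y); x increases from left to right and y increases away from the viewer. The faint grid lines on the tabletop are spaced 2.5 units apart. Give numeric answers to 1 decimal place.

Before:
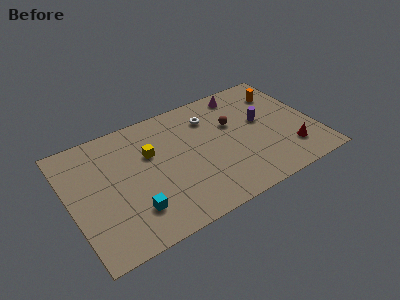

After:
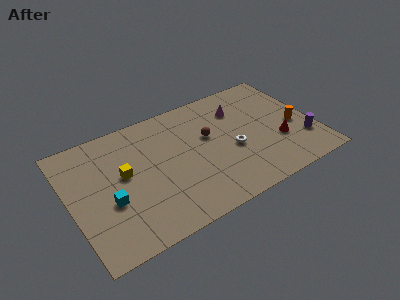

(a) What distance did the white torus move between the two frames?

3.4

The white torus was near (9.2, 7.1) before and (10.2, 3.9) after, so it travelled √(1.0² + 3.2²) ≈ 3.4 units.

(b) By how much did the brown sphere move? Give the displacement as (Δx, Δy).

(-1.6, -0.3)

From the two frames, the brown sphere sits at roughly (10.5, 5.9) before and (8.9, 5.6) after.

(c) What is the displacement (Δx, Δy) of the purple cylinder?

(2.3, -2.7)

The purple cylinder started near (12.3, 5.3) and ended near (14.6, 2.6).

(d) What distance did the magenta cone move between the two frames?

1.3

The magenta cone moved from about (11.5, 8.1) to (11.1, 6.9), a distance of √(0.4² + 1.2²) ≈ 1.3.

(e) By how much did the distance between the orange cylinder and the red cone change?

-3.5

They were about 4.9 units apart before and 1.4 after — 3.5 units closer together.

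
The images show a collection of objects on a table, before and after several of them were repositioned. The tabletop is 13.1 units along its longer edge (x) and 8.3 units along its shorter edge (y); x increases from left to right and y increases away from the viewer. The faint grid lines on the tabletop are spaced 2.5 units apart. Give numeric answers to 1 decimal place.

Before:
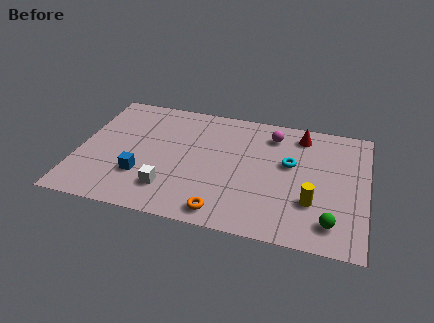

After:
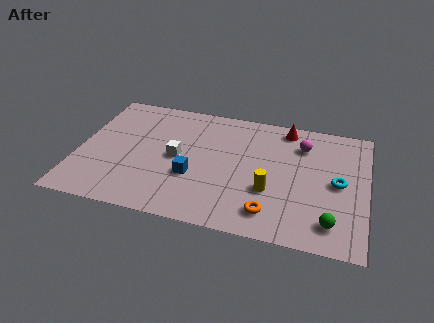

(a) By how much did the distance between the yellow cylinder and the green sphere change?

+1.7

The distance was about 1.4 in the first image and 3.1 in the second, so they moved 1.7 units further apart.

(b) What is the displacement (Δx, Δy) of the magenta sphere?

(1.4, -0.4)

The magenta sphere started near (8.7, 6.7) and ended near (10.1, 6.3).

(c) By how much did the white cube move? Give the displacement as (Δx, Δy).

(0.2, 2.2)

The white cube started near (4.3, 1.9) and ended near (4.5, 4.1).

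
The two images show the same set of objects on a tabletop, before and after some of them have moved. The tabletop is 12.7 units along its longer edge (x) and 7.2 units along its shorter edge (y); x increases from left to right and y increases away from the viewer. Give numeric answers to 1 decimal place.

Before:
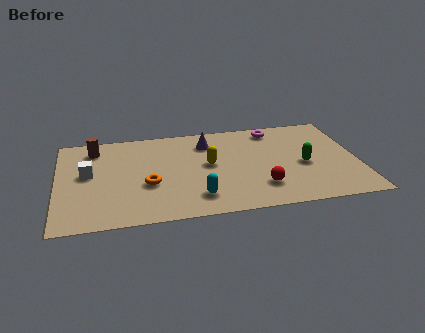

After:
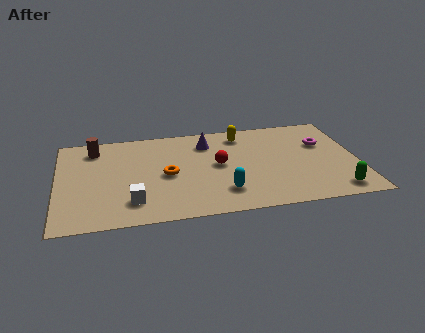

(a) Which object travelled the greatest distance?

the white cube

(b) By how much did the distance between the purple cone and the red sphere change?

-2.5

Before: roughly 4.3 units apart; after: 1.8. That's 2.5 units closer together.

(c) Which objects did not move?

the purple cone and the brown cylinder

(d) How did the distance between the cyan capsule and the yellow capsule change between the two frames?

+1.9

They were about 2.5 units apart before and 4.4 after — 1.9 units further apart.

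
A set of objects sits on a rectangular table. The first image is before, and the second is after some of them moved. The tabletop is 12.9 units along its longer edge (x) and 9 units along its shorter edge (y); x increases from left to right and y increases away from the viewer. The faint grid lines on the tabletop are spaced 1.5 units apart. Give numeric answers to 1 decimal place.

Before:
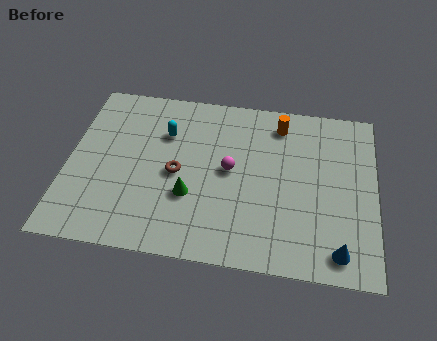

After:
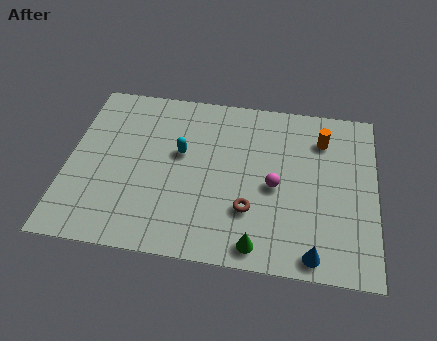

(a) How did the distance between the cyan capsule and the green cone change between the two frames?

+2.1

The distance was about 3.4 in the first image and 5.5 in the second, so they moved 2.1 units further apart.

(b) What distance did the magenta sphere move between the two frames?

2.0

From (6.8, 4.7) to (8.7, 4.1), the magenta sphere covered √(1.9² + 0.6²) ≈ 2.0 units.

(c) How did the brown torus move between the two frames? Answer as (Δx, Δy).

(3.1, -1.5)

From the two frames, the brown torus sits at roughly (4.6, 4.2) before and (7.7, 2.7) after.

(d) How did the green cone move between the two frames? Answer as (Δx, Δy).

(2.9, -2.1)

From the two frames, the green cone sits at roughly (5.2, 3.1) before and (8.1, 1.0) after.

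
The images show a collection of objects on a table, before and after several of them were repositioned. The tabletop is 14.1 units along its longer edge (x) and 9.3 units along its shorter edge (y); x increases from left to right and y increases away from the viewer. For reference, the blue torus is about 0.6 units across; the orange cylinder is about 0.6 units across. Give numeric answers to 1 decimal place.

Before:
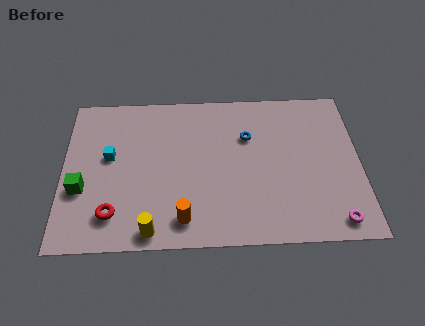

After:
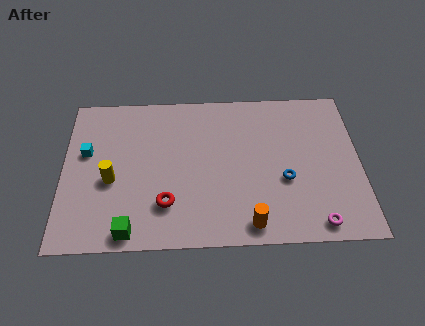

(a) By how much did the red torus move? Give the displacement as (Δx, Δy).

(2.5, 0.5)

From the two frames, the red torus sits at roughly (2.4, 1.9) before and (4.9, 2.4) after.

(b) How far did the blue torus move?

3.2

The blue torus was near (8.8, 6.3) before and (10.5, 3.6) after, so it travelled √(1.7² + 2.7²) ≈ 3.2 units.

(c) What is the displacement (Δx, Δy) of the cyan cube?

(-1.1, 0.3)

From the two frames, the cyan cube sits at roughly (2.2, 5.3) before and (1.1, 5.6) after.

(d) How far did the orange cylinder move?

3.1

The orange cylinder moved from about (5.7, 1.5) to (8.8, 1.1), a distance of √(3.1² + 0.4²) ≈ 3.1.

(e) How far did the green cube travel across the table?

3.4

From (0.9, 3.4) to (3.2, 0.9), the green cube covered √(2.3² + 2.5²) ≈ 3.4 units.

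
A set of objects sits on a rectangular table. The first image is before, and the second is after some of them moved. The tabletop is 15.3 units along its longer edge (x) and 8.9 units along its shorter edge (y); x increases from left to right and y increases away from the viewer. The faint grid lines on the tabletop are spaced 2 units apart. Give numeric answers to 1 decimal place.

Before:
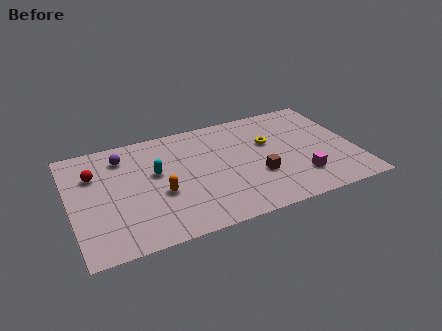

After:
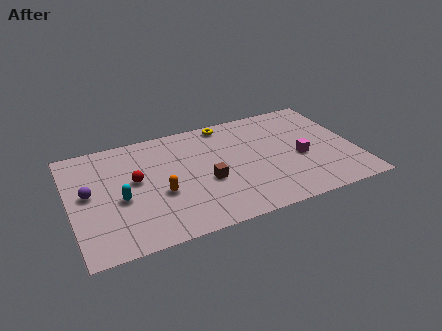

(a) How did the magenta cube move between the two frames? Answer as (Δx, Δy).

(0.2, 1.6)

From the two frames, the magenta cube sits at roughly (12.1, 2.2) before and (12.3, 3.8) after.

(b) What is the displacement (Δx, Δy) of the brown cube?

(-2.7, 0.5)

The brown cube started near (9.9, 3.1) and ended near (7.2, 3.6).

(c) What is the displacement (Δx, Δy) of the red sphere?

(2.1, -1.2)

The red sphere started near (1.4, 6.2) and ended near (3.5, 5.0).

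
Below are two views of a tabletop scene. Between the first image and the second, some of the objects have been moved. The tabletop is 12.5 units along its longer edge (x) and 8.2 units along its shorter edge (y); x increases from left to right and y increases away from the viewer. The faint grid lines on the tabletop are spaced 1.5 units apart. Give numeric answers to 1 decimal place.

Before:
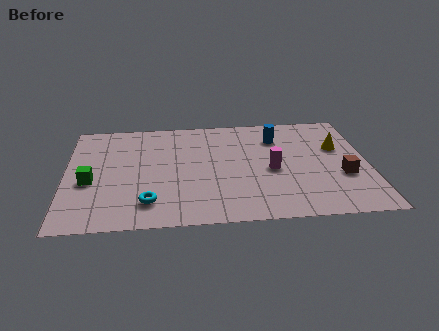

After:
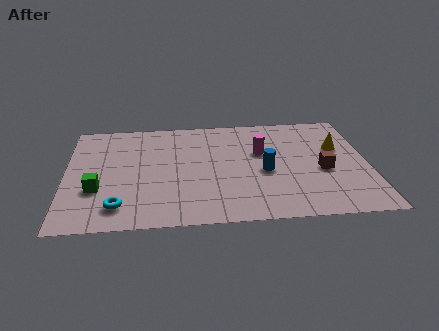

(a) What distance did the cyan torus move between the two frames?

1.2

The cyan torus moved from about (3.4, 1.7) to (2.2, 1.5), a distance of √(1.2² + 0.2²) ≈ 1.2.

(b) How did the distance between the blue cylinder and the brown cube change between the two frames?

-1.7

The distance was about 4.1 in the first image and 2.4 in the second, so they moved 1.7 units closer together.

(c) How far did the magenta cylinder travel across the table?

1.5

The magenta cylinder moved from about (8.5, 3.7) to (8.1, 5.1), a distance of √(0.4² + 1.4²) ≈ 1.5.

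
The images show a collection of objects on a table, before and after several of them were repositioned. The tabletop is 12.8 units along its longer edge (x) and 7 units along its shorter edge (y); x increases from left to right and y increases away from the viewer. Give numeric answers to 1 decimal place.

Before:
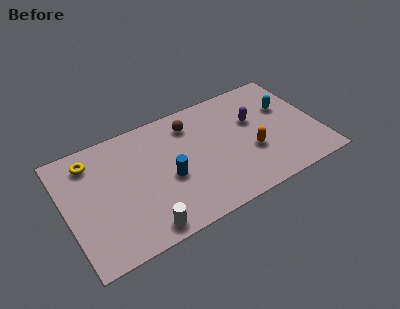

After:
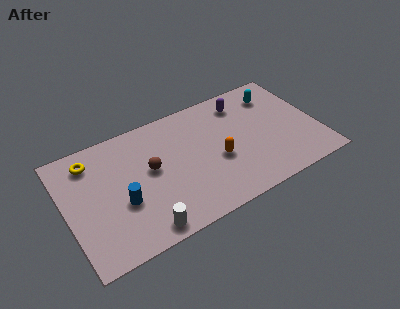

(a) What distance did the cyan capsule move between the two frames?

1.1

From (11.4, 4.5) to (11.0, 5.5), the cyan capsule covered √(0.4² + 1.0²) ≈ 1.1 units.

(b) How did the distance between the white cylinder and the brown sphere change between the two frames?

-2.5

The distance was about 5.7 in the first image and 3.2 in the second, so they moved 2.5 units closer together.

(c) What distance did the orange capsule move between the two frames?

1.7

From (9.3, 2.6) to (7.6, 2.9), the orange capsule covered √(1.7² + 0.3²) ≈ 1.7 units.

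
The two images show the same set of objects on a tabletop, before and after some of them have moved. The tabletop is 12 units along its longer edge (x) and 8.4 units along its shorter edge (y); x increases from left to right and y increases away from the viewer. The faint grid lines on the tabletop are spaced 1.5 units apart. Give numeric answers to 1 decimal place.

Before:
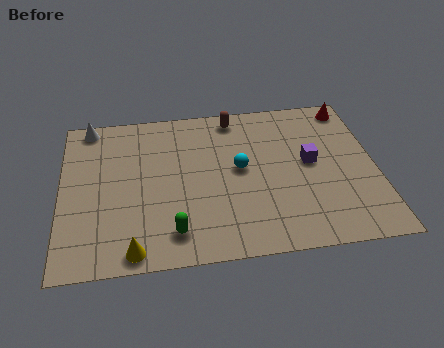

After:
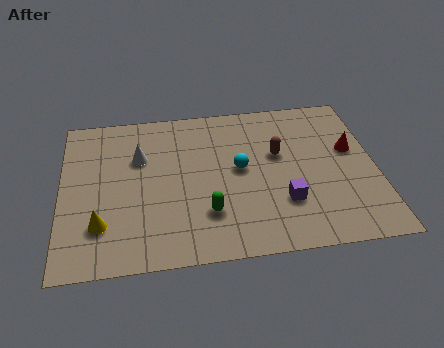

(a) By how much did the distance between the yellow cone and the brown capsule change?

-0.3

Before: roughly 7.7 units apart; after: 7.4. That's 0.3 units closer together.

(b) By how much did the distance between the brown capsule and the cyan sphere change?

-1.3

The distance was about 2.9 in the first image and 1.6 in the second, so they moved 1.3 units closer together.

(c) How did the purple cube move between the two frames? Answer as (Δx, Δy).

(-1.1, -2.0)

The purple cube was at about (9.5, 4.5) and moved to about (8.4, 2.5).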